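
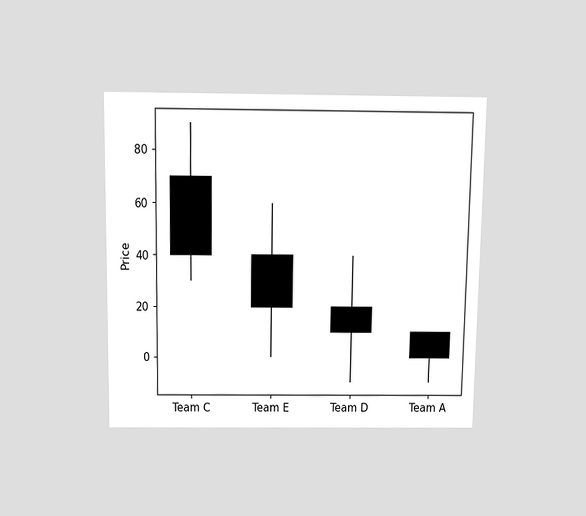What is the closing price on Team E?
The chart is viewed slightly from above. The Team E candle closes at 20.

20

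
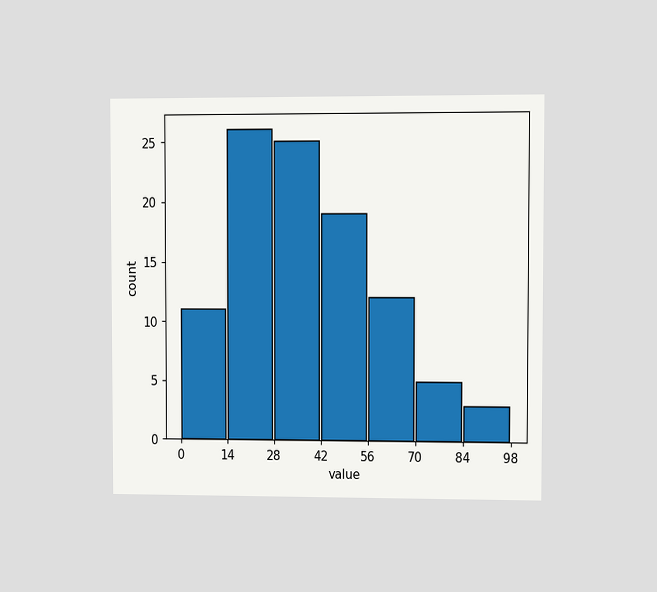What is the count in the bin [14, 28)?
26

The chart is viewed at a slight angle. The [14, 28) bin has height 26.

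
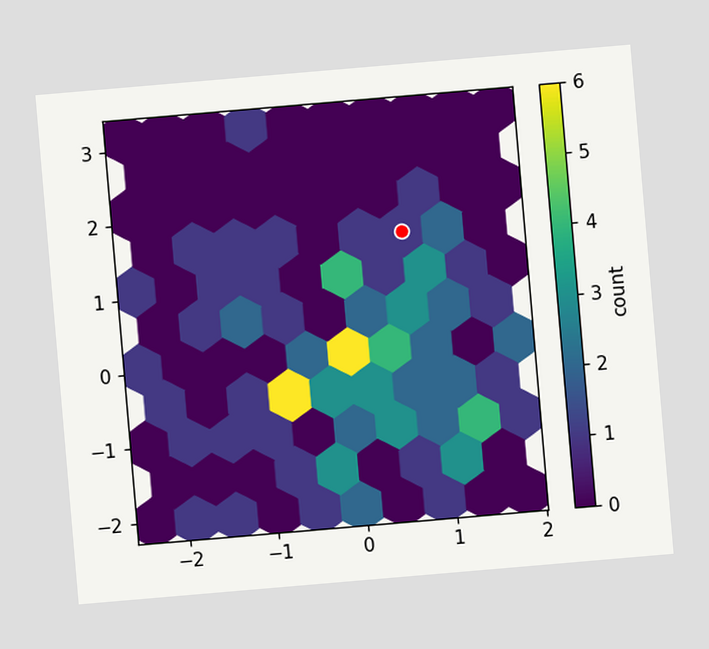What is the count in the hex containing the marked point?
The chart is tilted about 5° counter-clockwise. The marked hex reads 1 on the colorbar.

1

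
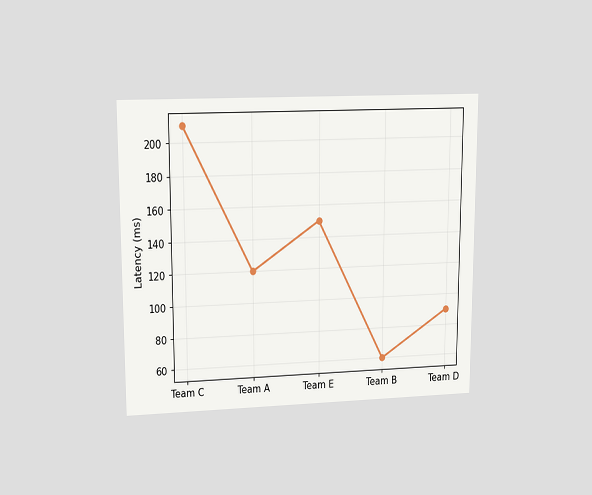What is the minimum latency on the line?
The chart is viewed at a slight angle. The lowest point is at Team B, and reading across to the y-axis gives 60ms.

60ms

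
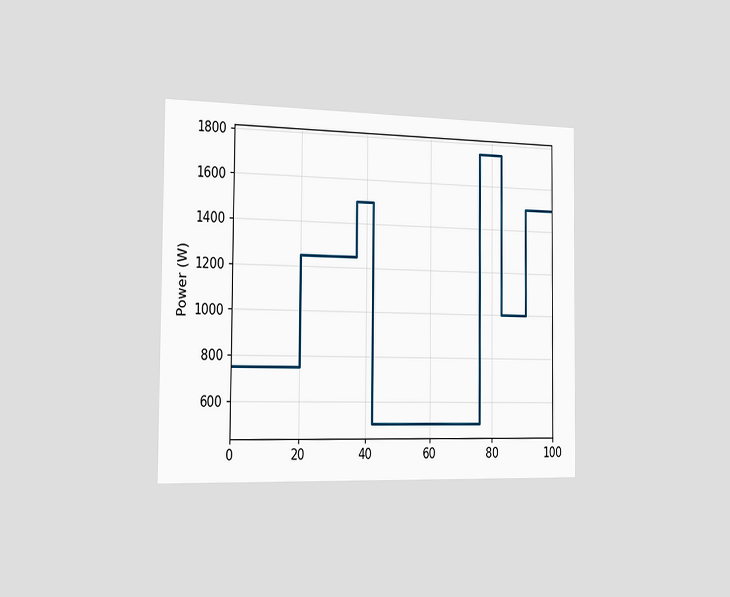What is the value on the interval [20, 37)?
The chart is viewed slightly from the left. On [20, 37) the step sits at 1250W.

1250W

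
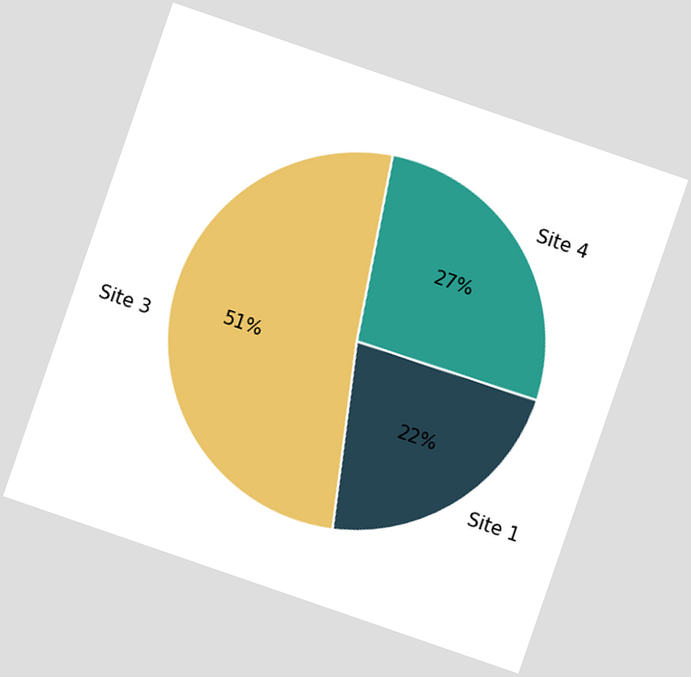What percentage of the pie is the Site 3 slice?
The chart is tilted about 19° clockwise. The Site 3 slice takes up 51% of the pie.

51%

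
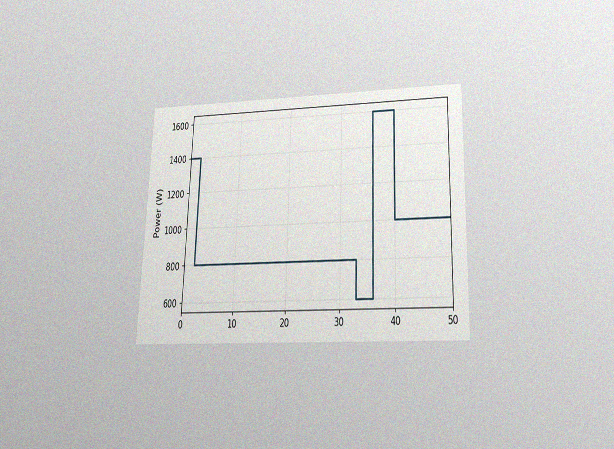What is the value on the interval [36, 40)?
The chart is viewed slightly from below, with some photo noise. On [36, 40) the step sits at 1600W.

1600W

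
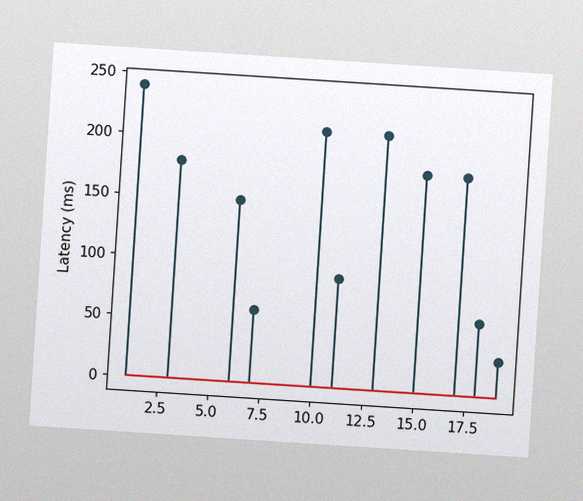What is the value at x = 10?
210ms

The chart is tilted about 4° clockwise, with some photo noise. The stem at x=10 reaches 210ms.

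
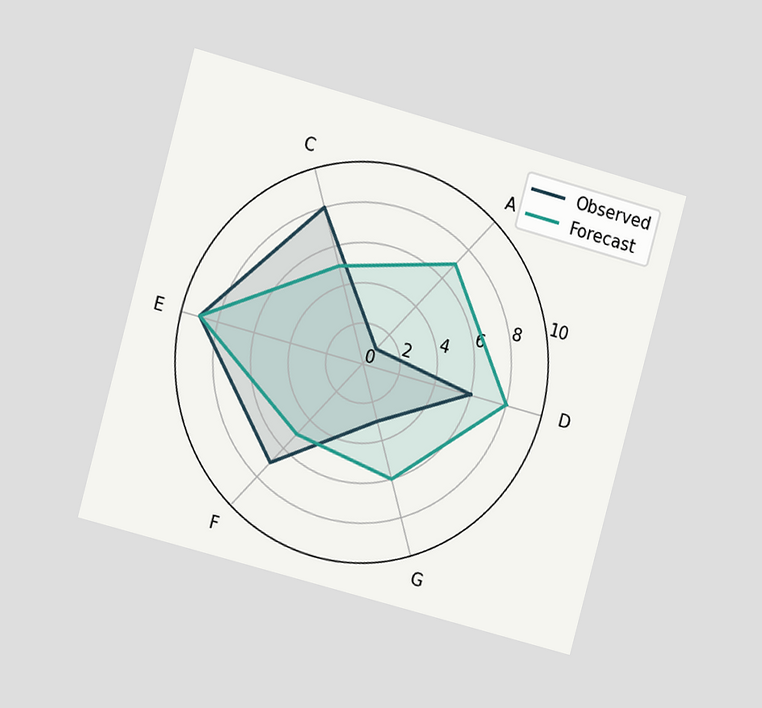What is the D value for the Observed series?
The chart is tilted about 15° clockwise and viewed at a slight angle. On the D axis, Observed reaches 6.

6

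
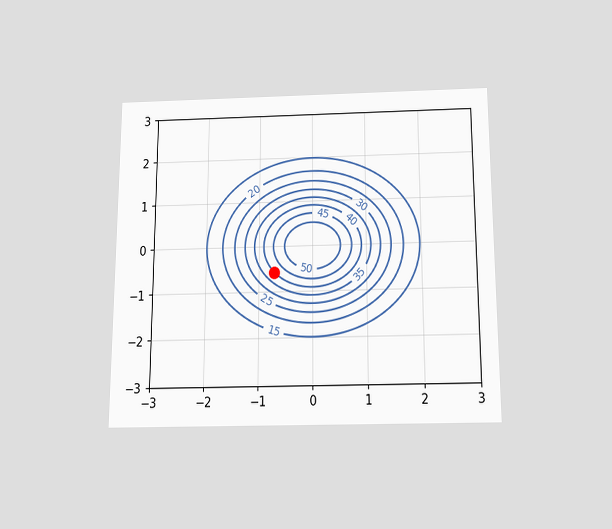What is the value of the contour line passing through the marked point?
The chart is viewed slightly from below. The marked point sits on the contour labelled 40.

40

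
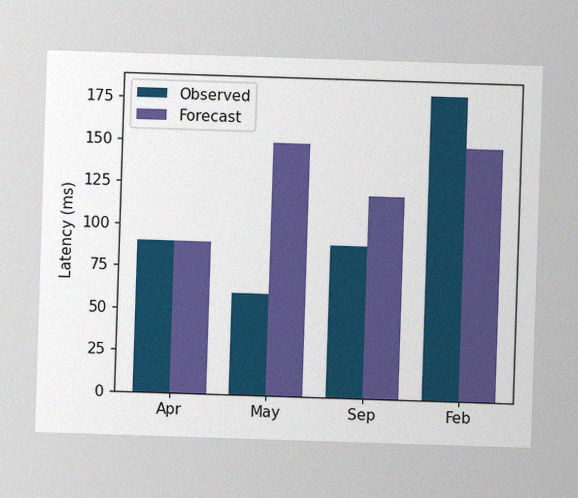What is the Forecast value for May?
The image has some photo noise and uneven lighting. The Forecast bar at May reaches 150ms on the y-axis.

150ms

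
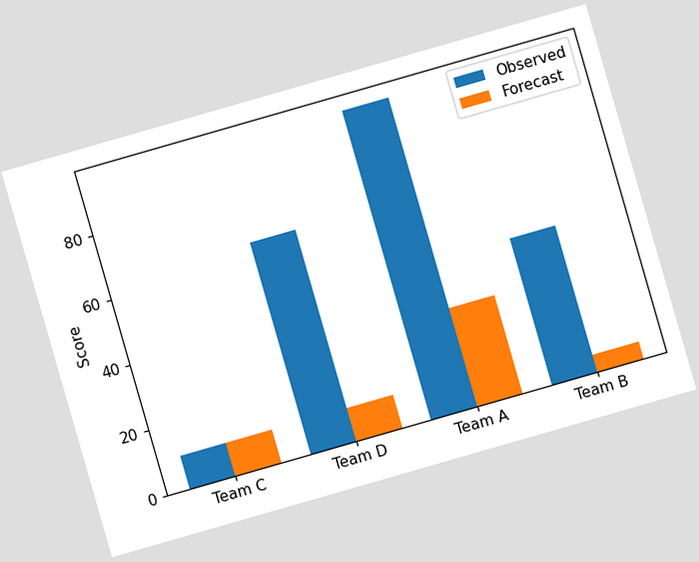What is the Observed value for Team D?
The chart is tilted about 16° counter-clockwise. The Observed bar at Team D reaches 65 on the y-axis.

65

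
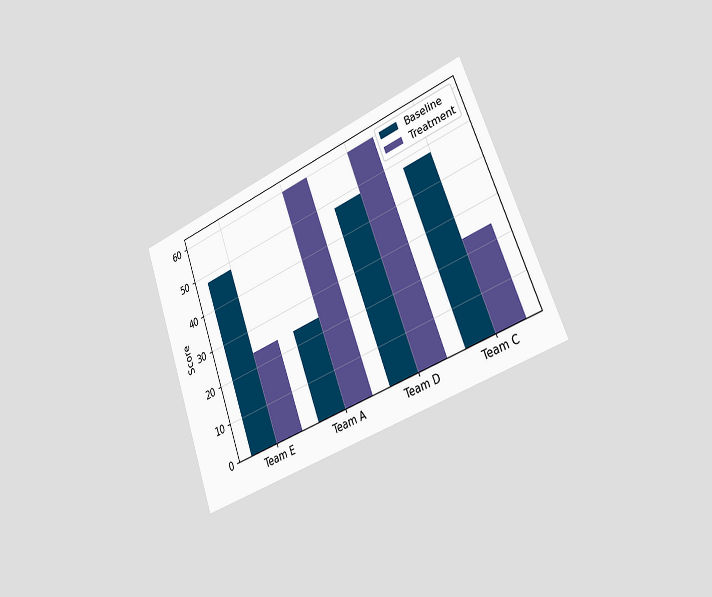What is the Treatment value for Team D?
The chart is tilted about 21° counter-clockwise and viewed slightly from the right. The Treatment bar at Team D reaches 60 on the y-axis.

60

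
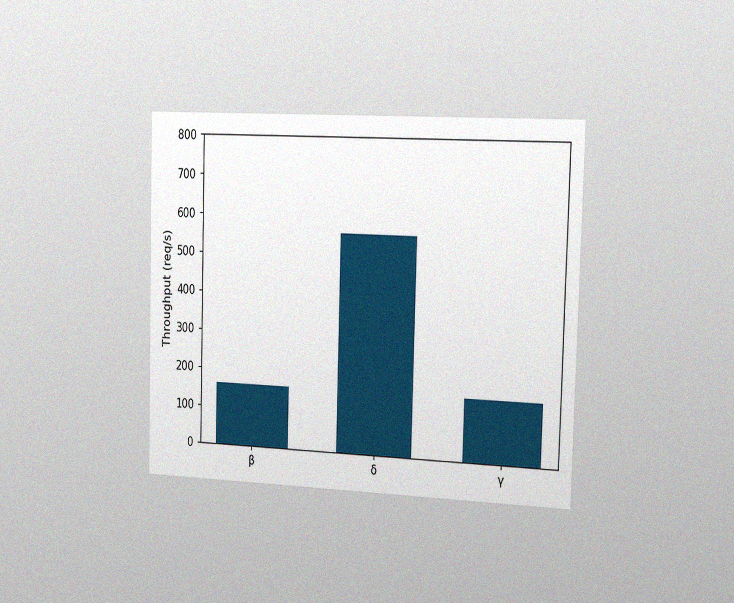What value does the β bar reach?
The chart is viewed slightly from the right, with some photo noise. Reading along the chart's y-axis, the β bar reaches 160req/s.

160req/s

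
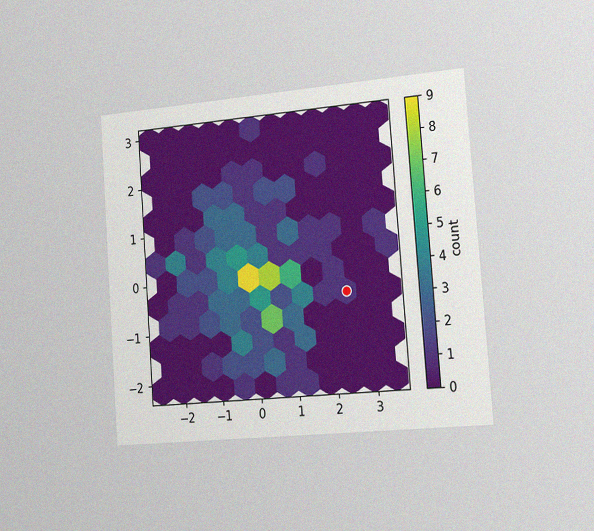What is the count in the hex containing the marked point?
The chart is tilted about 4° counter-clockwise and viewed slightly from the right, with some photo noise. The marked hex reads 1 on the colorbar.

1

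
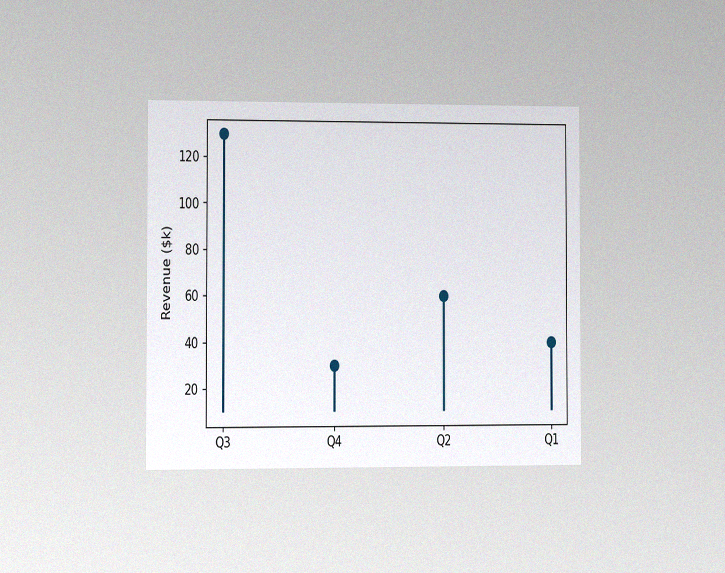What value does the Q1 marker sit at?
The chart is viewed slightly from the left, with some photo noise. The Q1 marker sits at $40k.

$40k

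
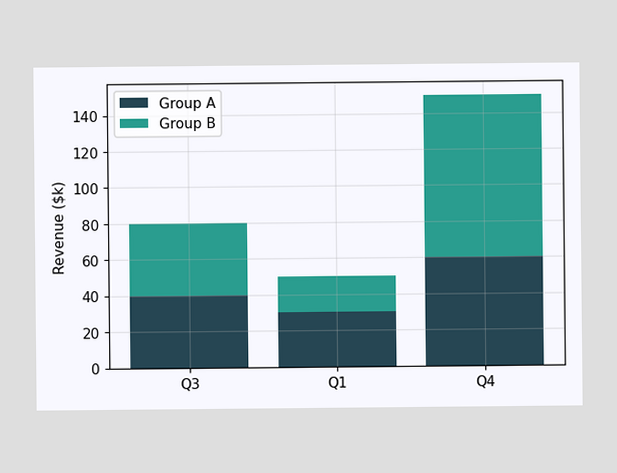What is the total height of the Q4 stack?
The Q4 stack's top reaches $150k on the y-axis.

$150k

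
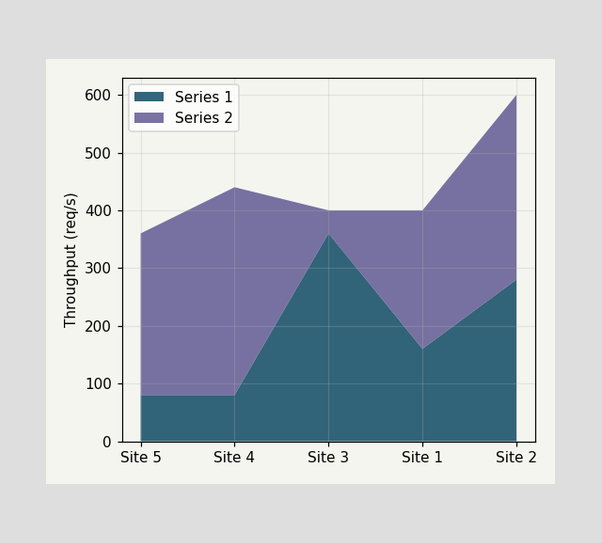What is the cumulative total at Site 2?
The stacked total at Site 2 reaches 600req/s.

600req/s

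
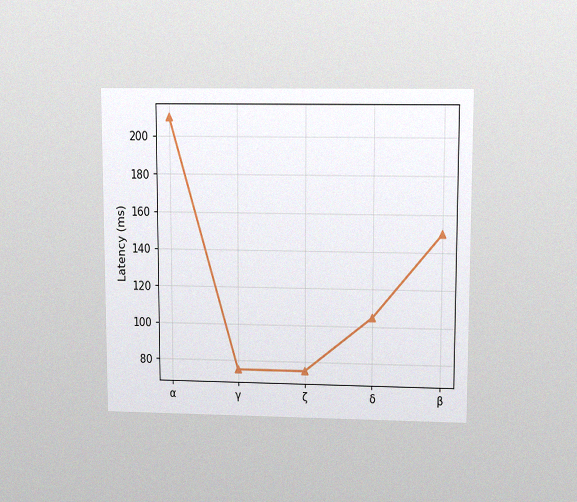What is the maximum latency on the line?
The chart is viewed at a slight angle, with some photo noise. The highest point is at α, and reading across to the y-axis gives 210ms.

210ms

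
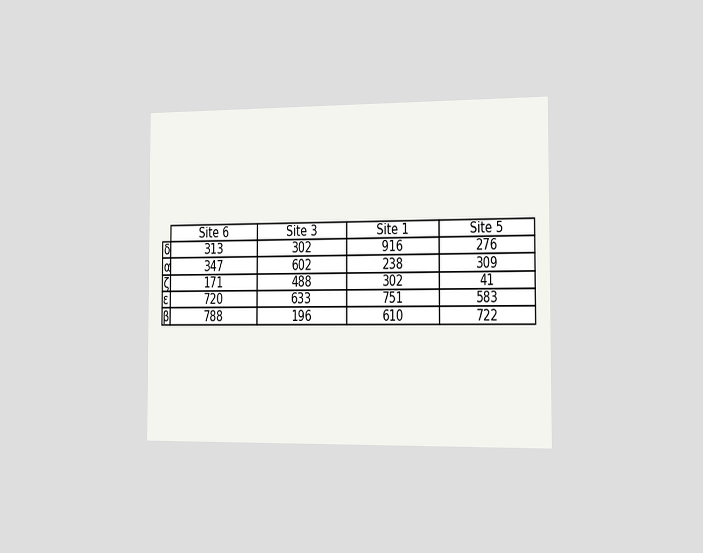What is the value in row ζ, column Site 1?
302

The chart is viewed slightly from the right. The (ζ, Site 1) cell reads 302.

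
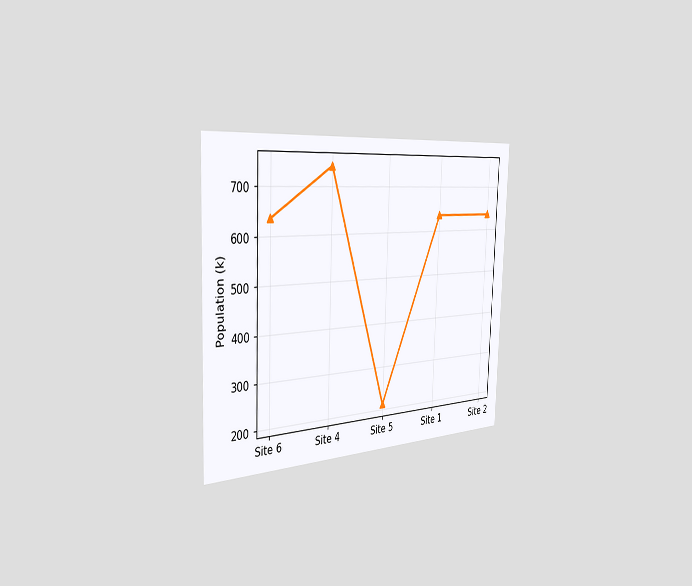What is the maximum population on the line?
The chart is tilted about 2° clockwise and viewed slightly from the left. The highest point is at Site 4, and reading across to the y-axis gives 742k.

742k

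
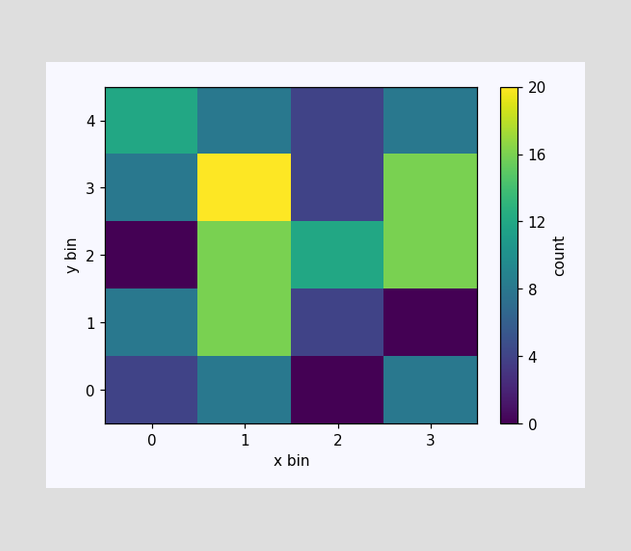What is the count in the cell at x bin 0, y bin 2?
0

Matching the cell (0, 2) against the colorbar gives 0.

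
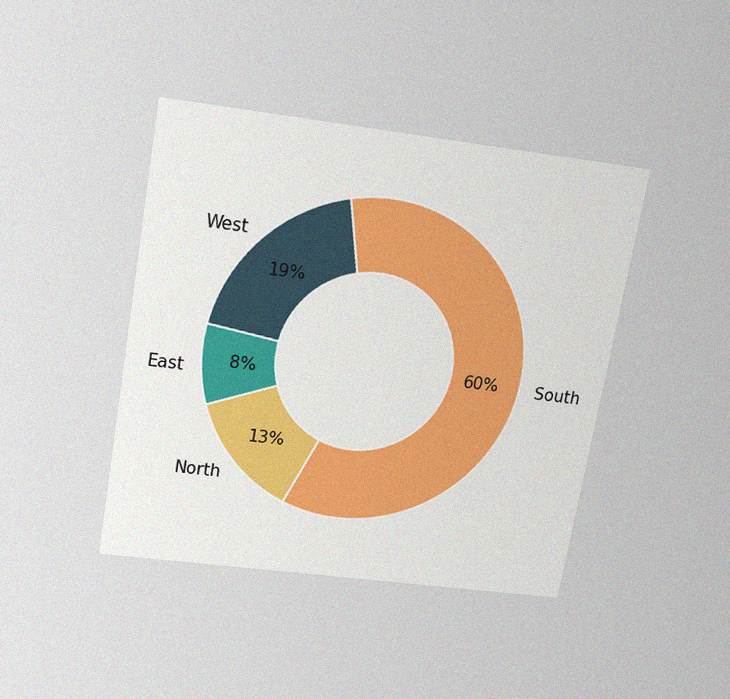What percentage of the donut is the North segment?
The chart is tilted about 10° clockwise and viewed slightly from above, with some photo noise. The North segment takes up 13% of the ring.

13%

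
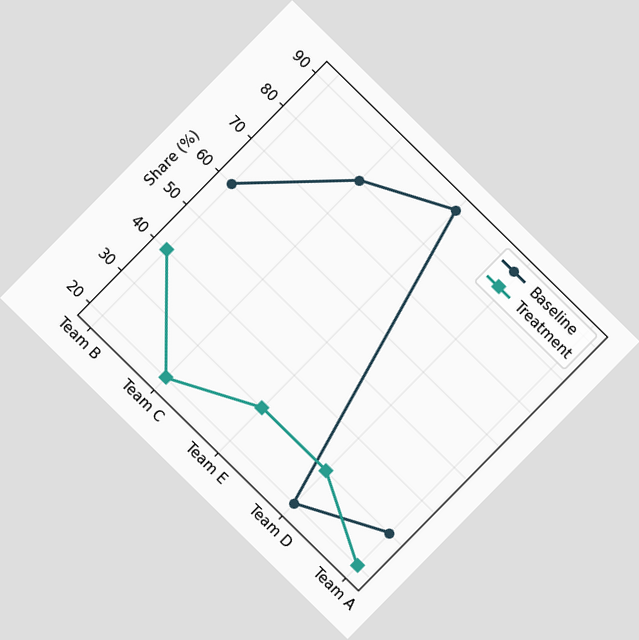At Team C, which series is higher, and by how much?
The chart is tilted about 44° clockwise. At Team C, Baseline sits above the other line by 60%.

Baseline, by 60%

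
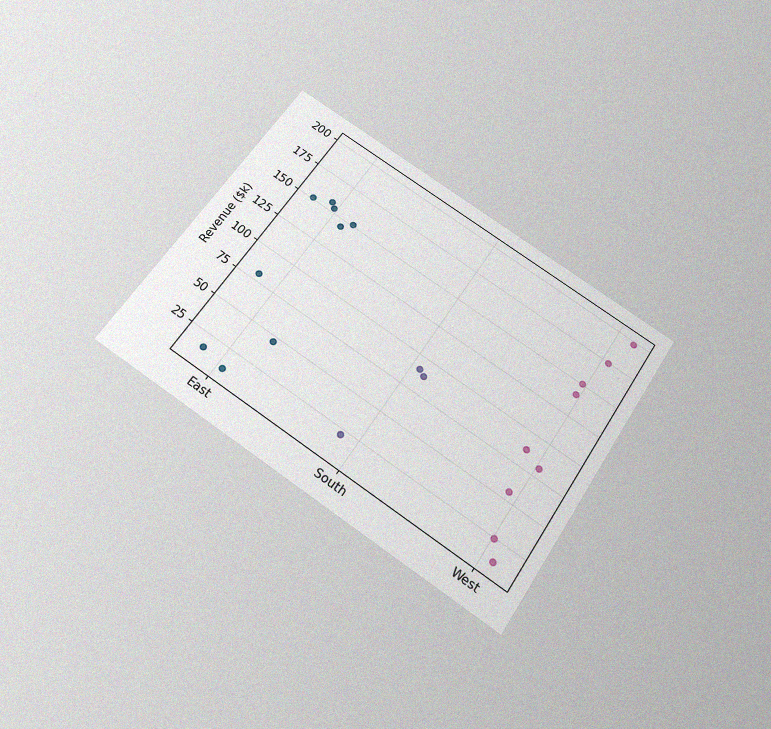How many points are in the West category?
The chart is tilted about 34° clockwise and viewed slightly from below, with some photo noise. Counting the markers in the West column gives 9.

9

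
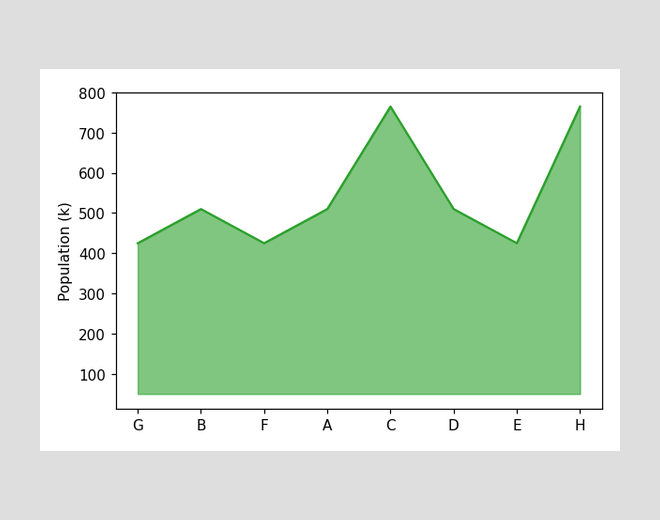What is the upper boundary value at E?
425k

At E the upper boundary is at 425k.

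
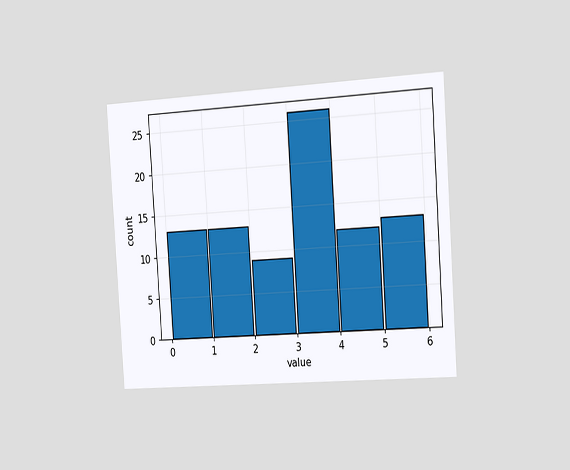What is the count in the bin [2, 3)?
The chart is tilted about 4° counter-clockwise and viewed slightly from the right. The [2, 3) bin has height 9.

9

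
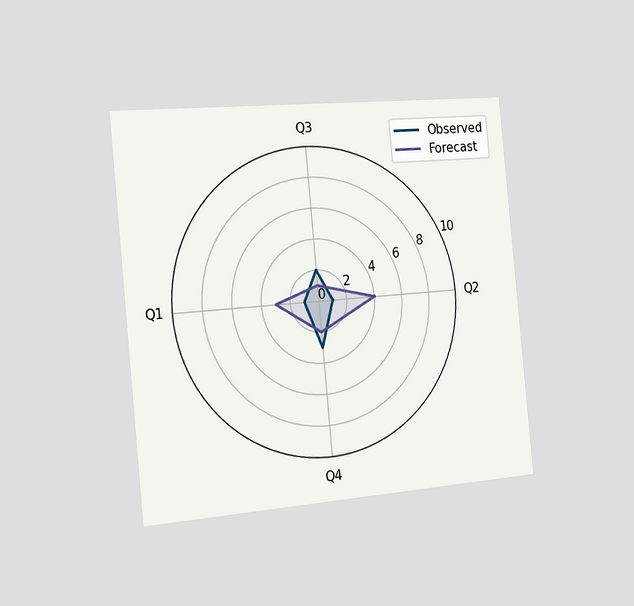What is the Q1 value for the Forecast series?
The chart is tilted about 5° counter-clockwise and viewed slightly from the left. On the Q1 axis, Forecast reaches 3.

3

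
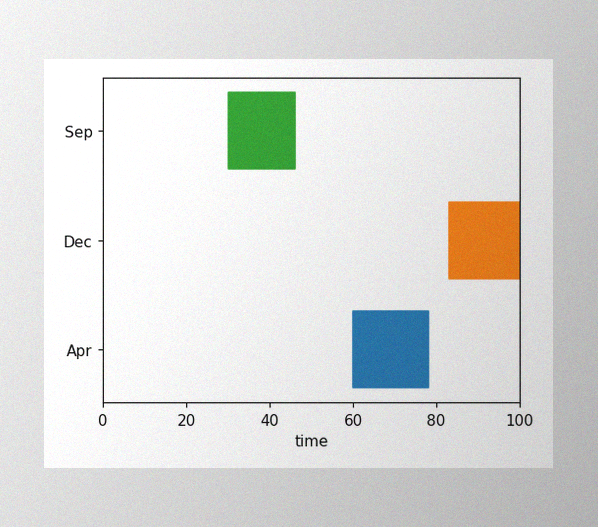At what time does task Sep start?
30

The image has some photo noise and uneven lighting. The Sep bar begins at t=30.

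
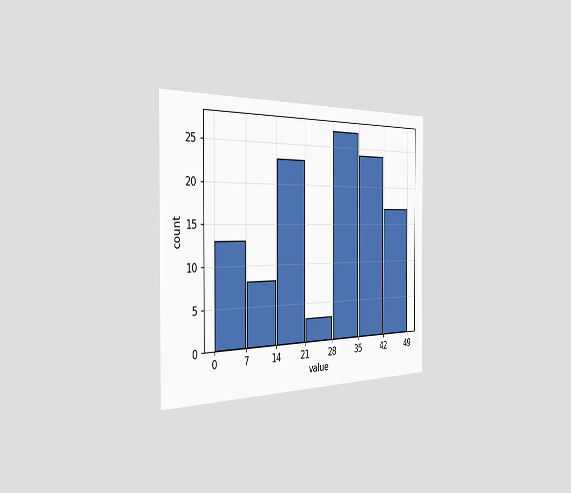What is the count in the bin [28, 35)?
The chart is viewed slightly from the left. The [28, 35) bin has height 27.

27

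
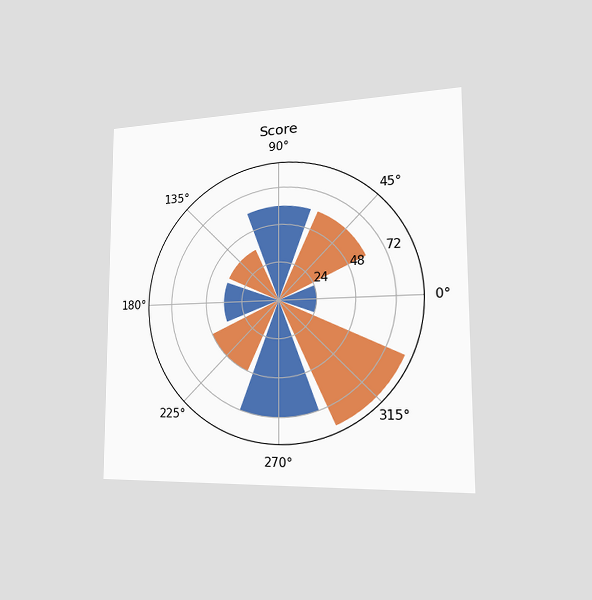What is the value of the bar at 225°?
The chart is viewed slightly from the right. The bar at 225° reaches 48 on the radial axis.

48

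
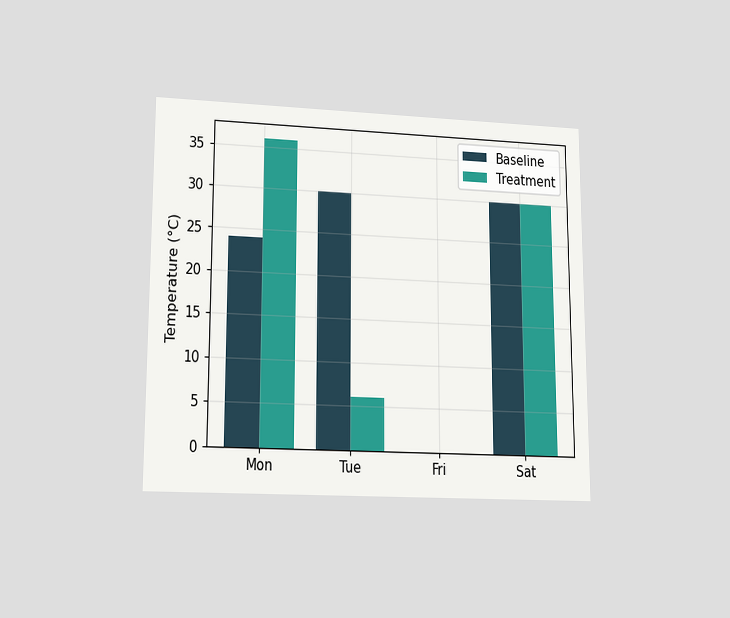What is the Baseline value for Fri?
The chart is viewed at a slight angle. The Baseline bar at Fri reaches 0°C on the y-axis.

0°C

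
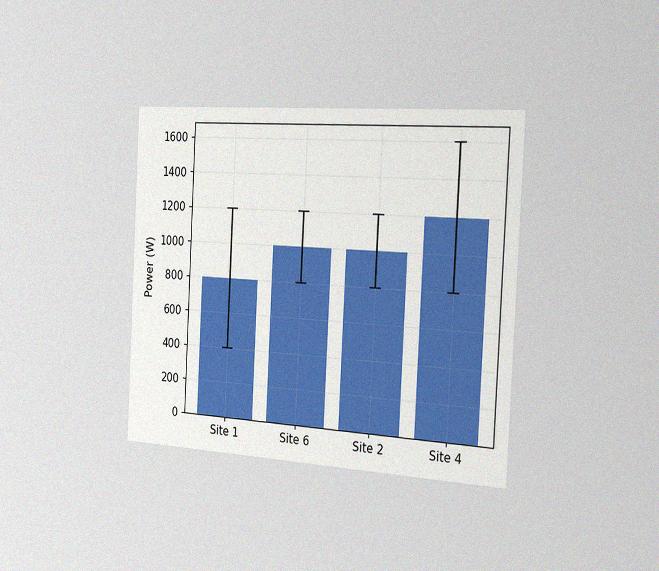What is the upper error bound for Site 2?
1200W

The chart is tilted about 3° clockwise and viewed slightly from the right, with some photo noise. The Site 2 bar's upper whisker reaches 1200W.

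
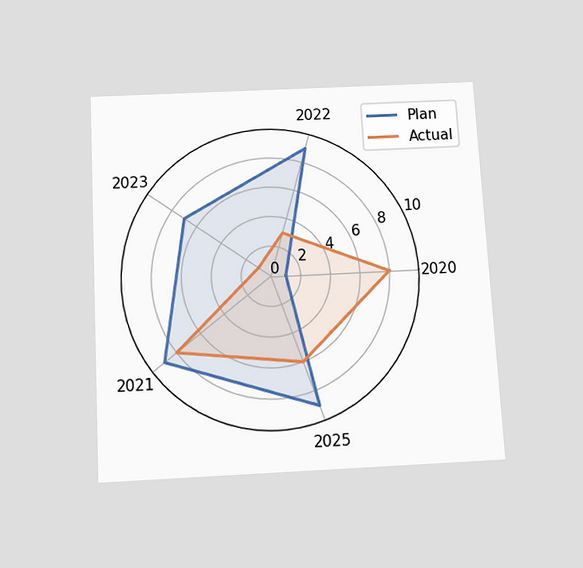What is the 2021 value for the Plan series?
9

The chart is tilted about 3° counter-clockwise and viewed slightly from below. On the 2021 axis, Plan reaches 9.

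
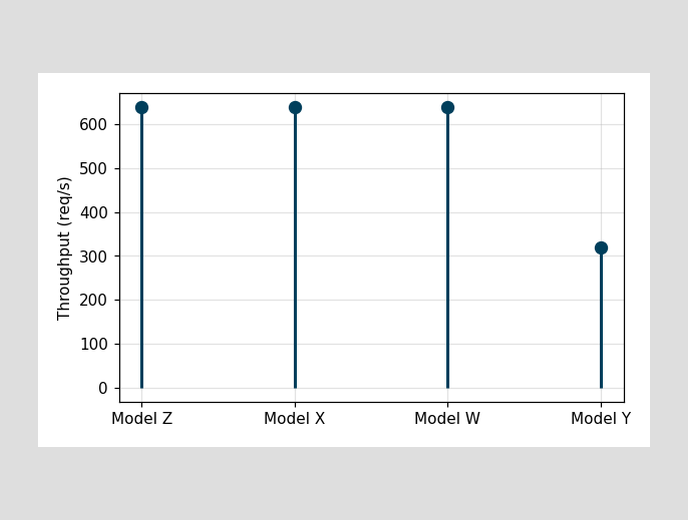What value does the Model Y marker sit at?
The Model Y marker sits at 320req/s.

320req/s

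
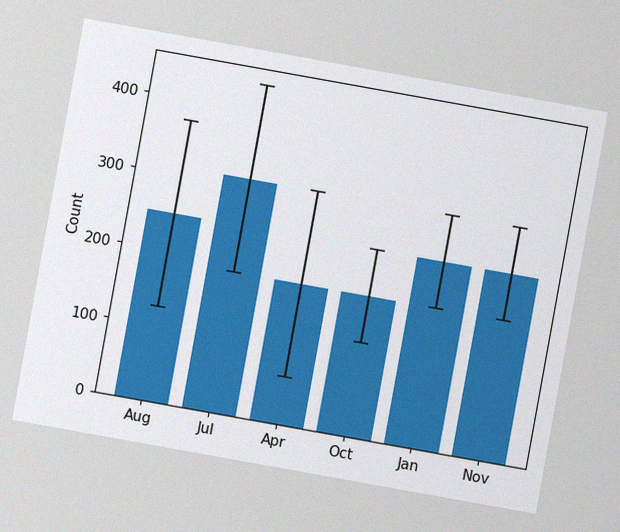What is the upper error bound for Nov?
The chart is tilted about 10° clockwise, with some photo noise. The Nov bar's upper whisker reaches 310.

310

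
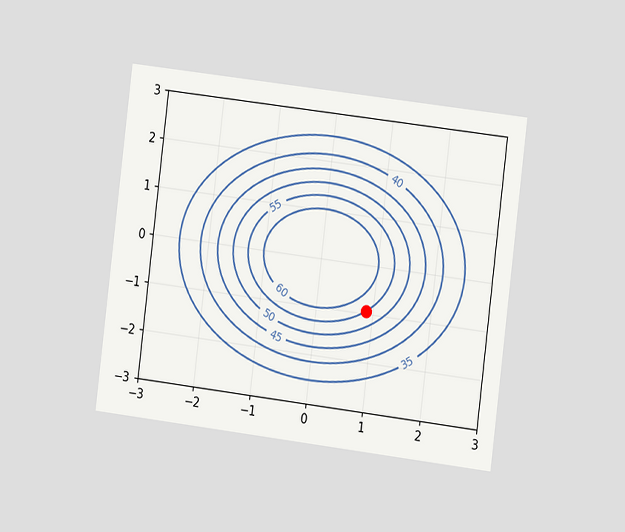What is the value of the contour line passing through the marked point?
55

The chart is tilted about 7° clockwise and viewed at a slight angle. The marked point sits on the contour labelled 55.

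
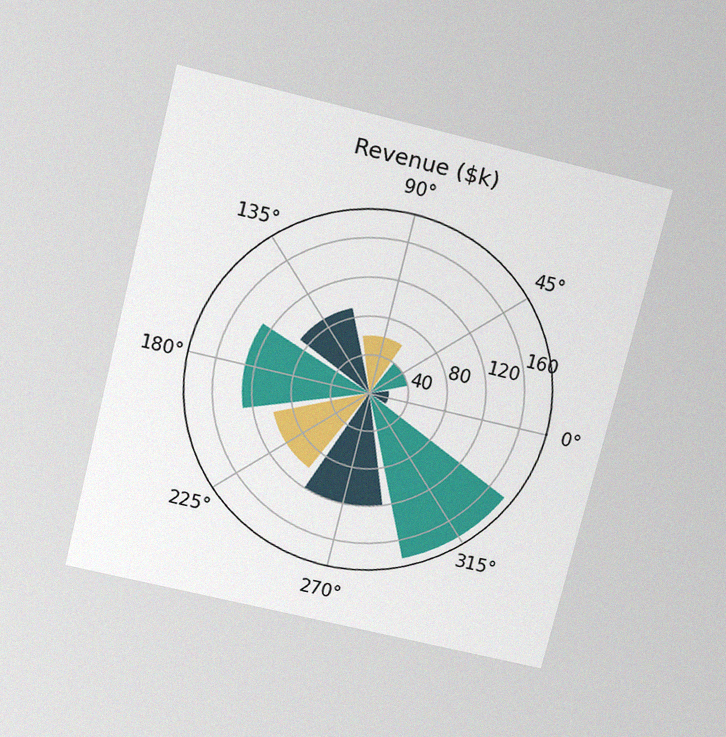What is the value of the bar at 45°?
The chart is tilted about 14° clockwise and viewed slightly from above, with some photo noise. The bar at 45° reaches $40k on the radial axis.

$40k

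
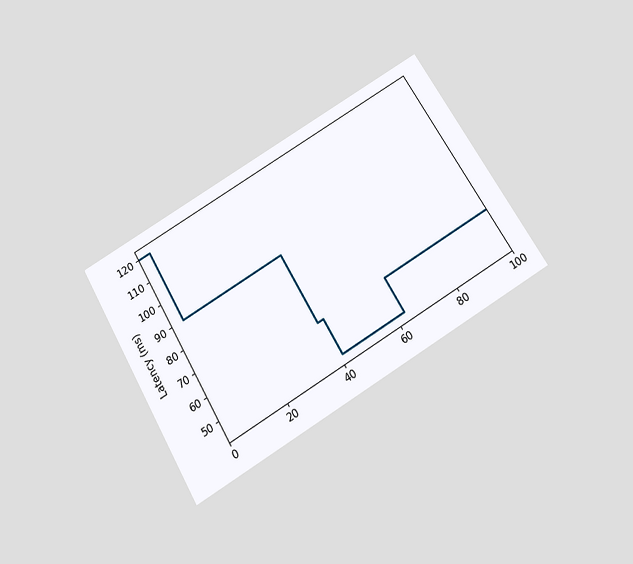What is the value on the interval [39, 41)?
The chart is tilted about 31° counter-clockwise and viewed slightly from below. On [39, 41) the step sits at 60ms.

60ms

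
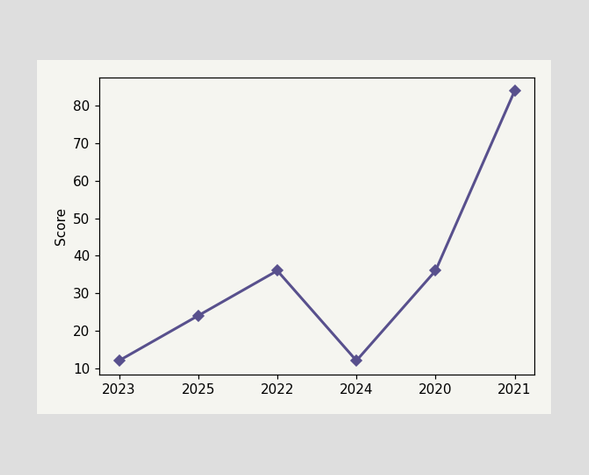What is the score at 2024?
At 2024, the line is at 12.

12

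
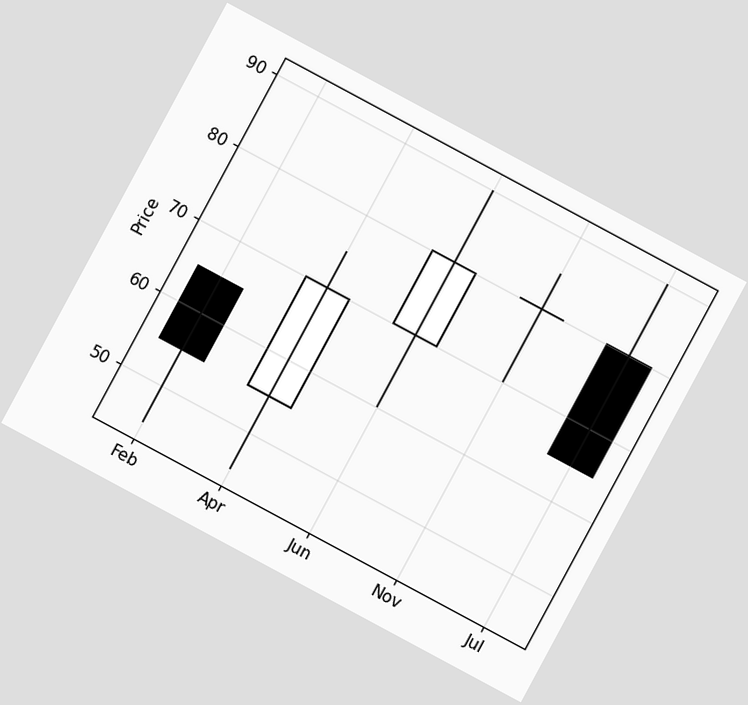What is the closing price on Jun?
80

The chart is tilted about 28° clockwise. The Jun candle closes at 80.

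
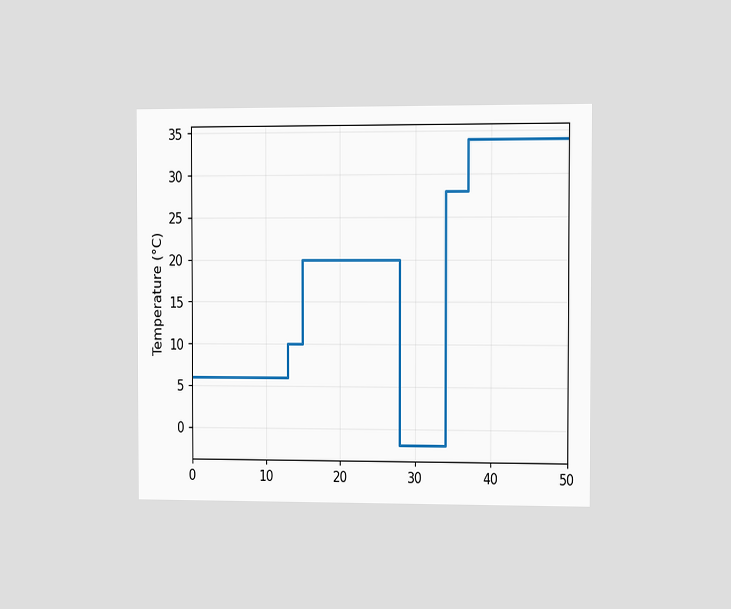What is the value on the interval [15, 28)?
The chart is viewed slightly from the right. On [15, 28) the step sits at 20°C.

20°C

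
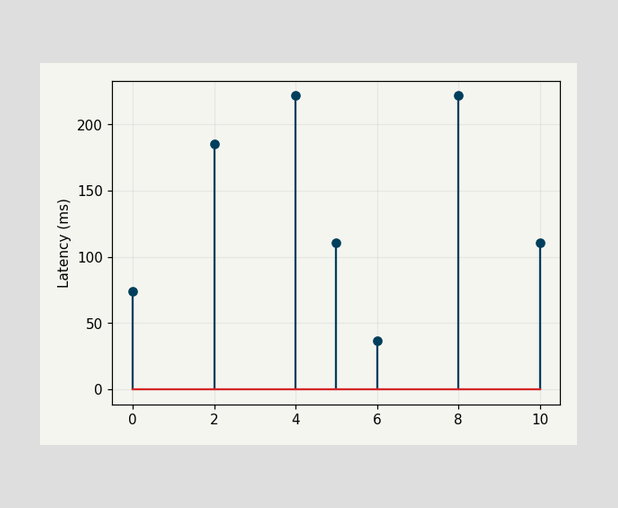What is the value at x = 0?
74ms

The stem at x=0 reaches 74ms.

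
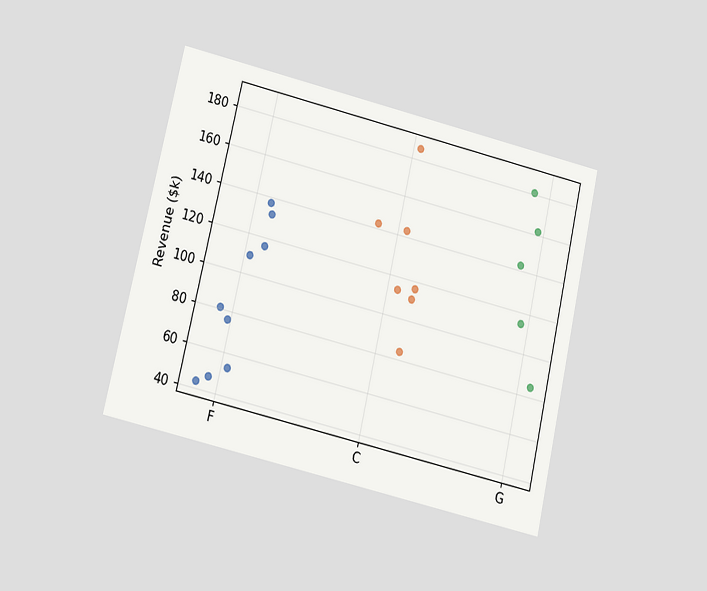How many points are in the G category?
The chart is tilted about 13° clockwise and viewed slightly from below. Counting the markers in the G column gives 5.

5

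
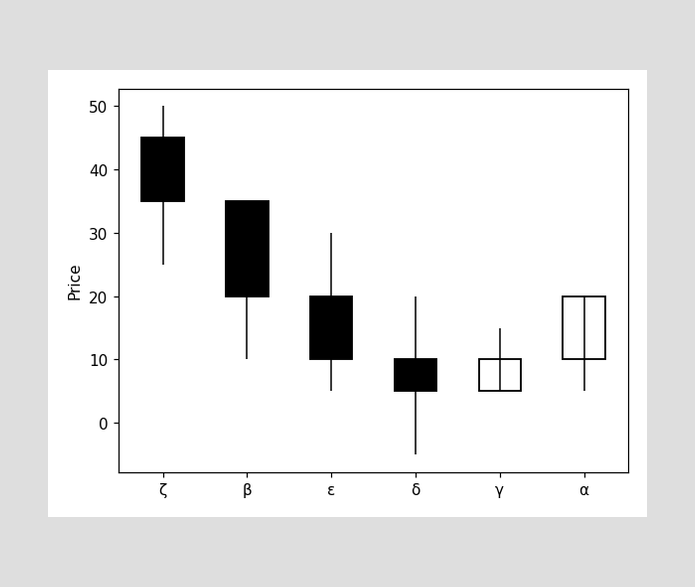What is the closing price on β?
20

The β candle closes at 20.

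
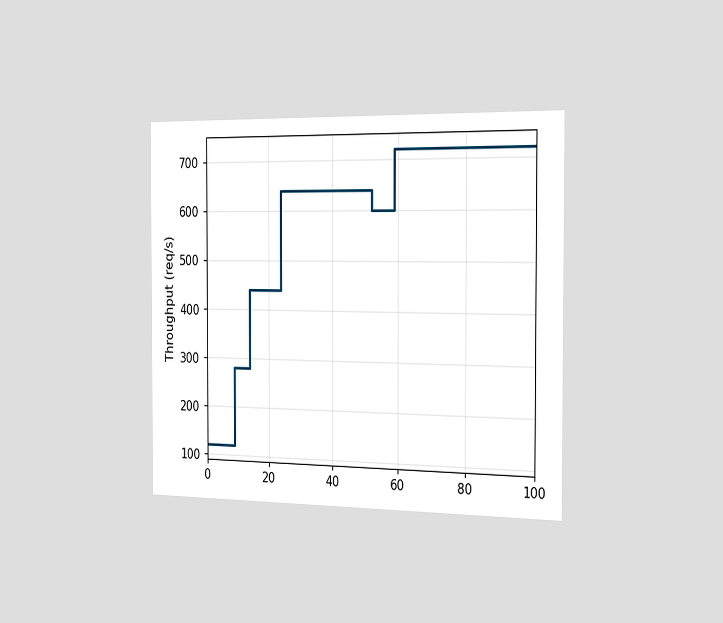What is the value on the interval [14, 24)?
The chart is viewed slightly from the right. On [14, 24) the step sits at 440req/s.

440req/s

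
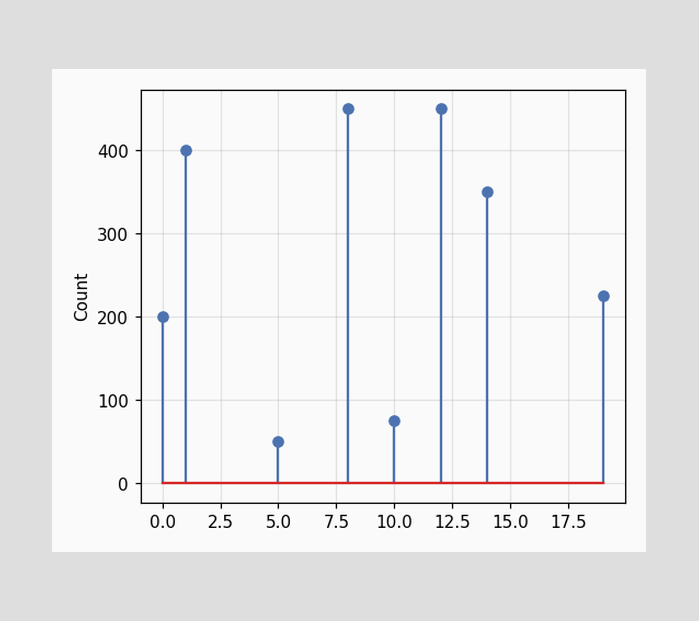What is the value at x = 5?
The stem at x=5 reaches 50.

50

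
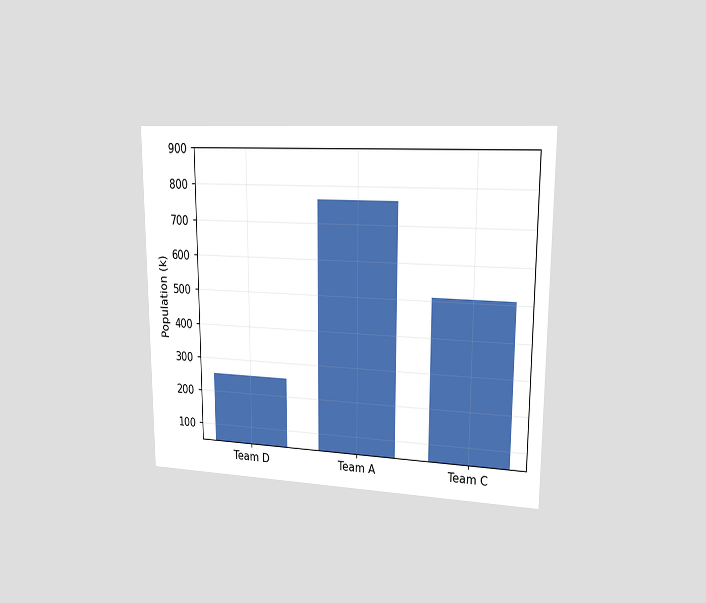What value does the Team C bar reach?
The chart is viewed slightly from the right. Reading along the chart's y-axis, the Team C bar reaches 510k.

510k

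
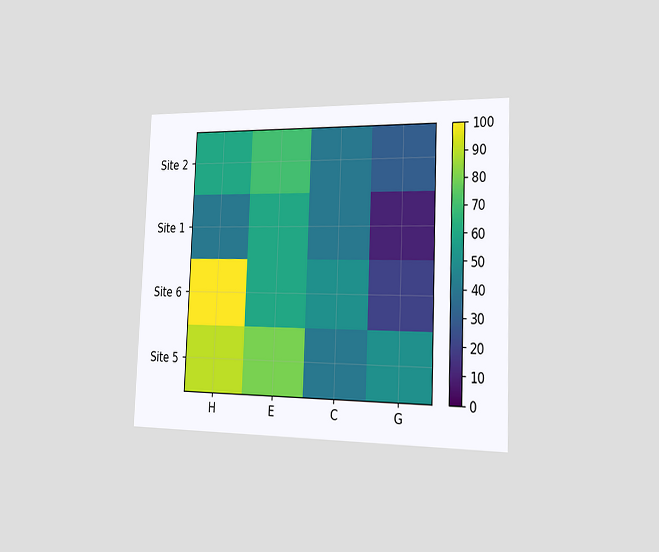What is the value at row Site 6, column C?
The chart is tilted about 2° clockwise and viewed slightly from the right. Matching cell (Site 6, C) against the colorbar gives 50.

50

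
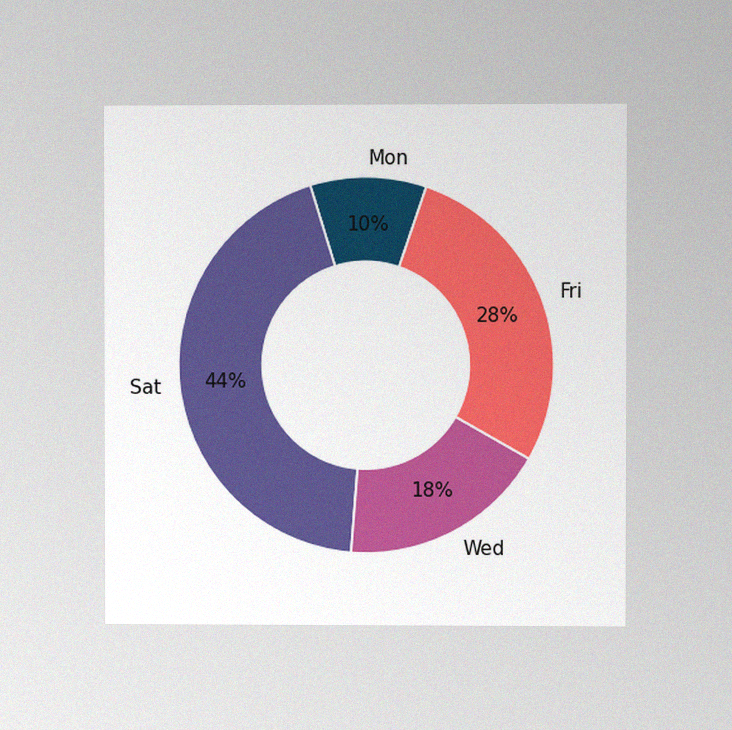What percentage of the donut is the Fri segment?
The chart is viewed at a slight angle, with some photo noise. The Fri segment takes up 28% of the ring.

28%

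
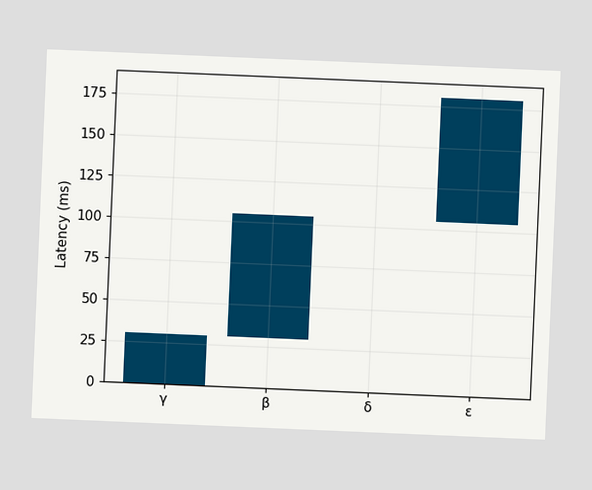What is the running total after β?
105ms

The chart is tilted about 2° clockwise. After β the running total reaches 105ms.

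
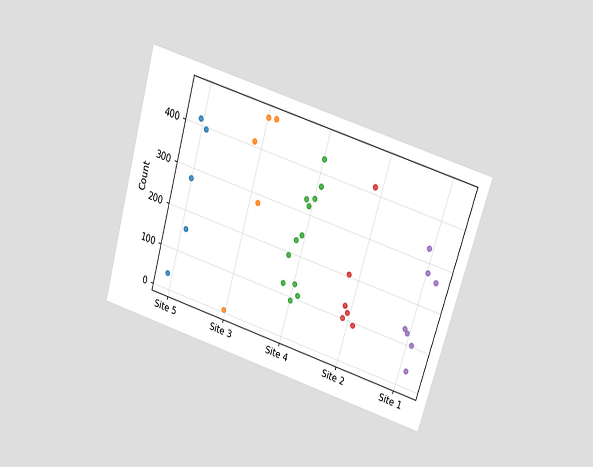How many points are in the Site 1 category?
The chart is tilted about 17° clockwise and viewed slightly from above. Counting the markers in the Site 1 column gives 7.

7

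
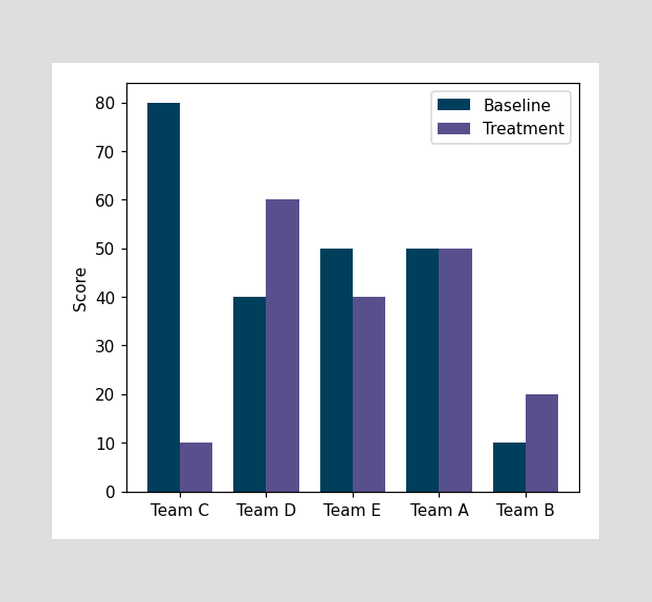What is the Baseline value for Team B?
10

The Baseline bar at Team B reaches 10 on the y-axis.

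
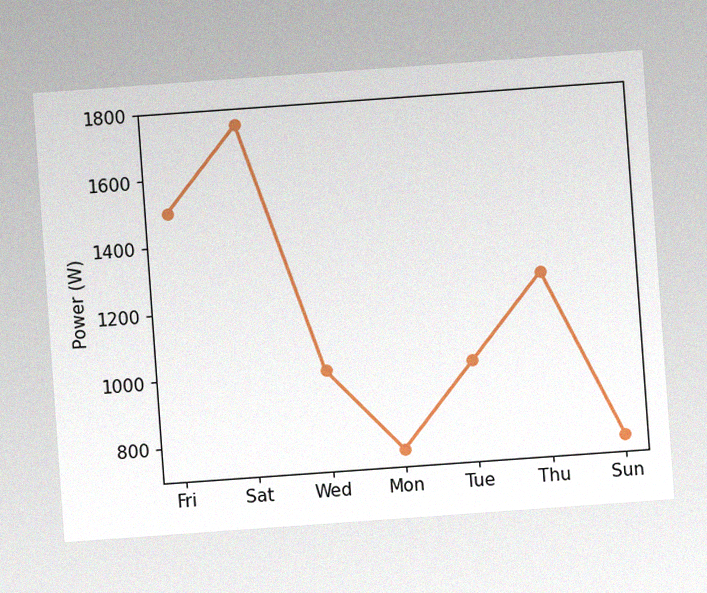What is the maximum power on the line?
The chart is tilted about 4° counter-clockwise, with some photo noise. The highest point is at Sat, and reading across to the y-axis gives 1750W.

1750W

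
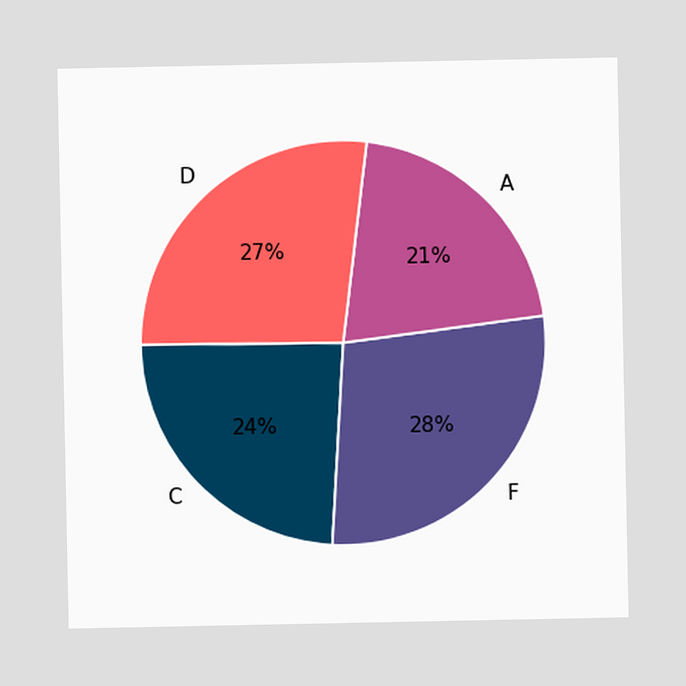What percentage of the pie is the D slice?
27%

The D slice takes up 27% of the pie.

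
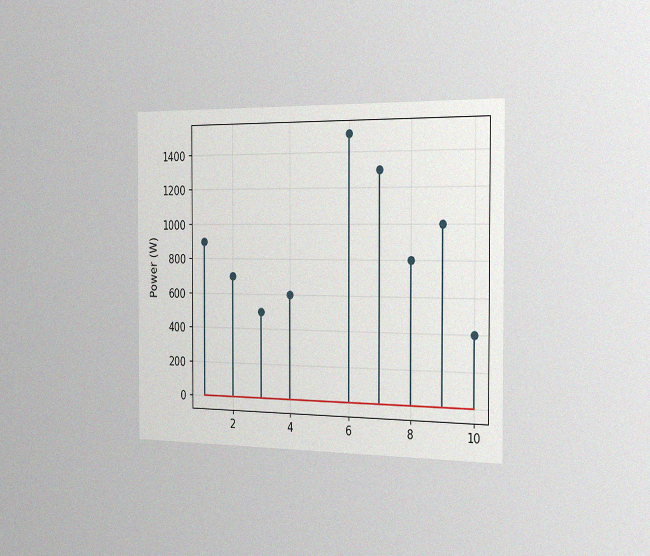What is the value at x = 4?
600W

The chart is viewed slightly from the right, with some photo noise. The stem at x=4 reaches 600W.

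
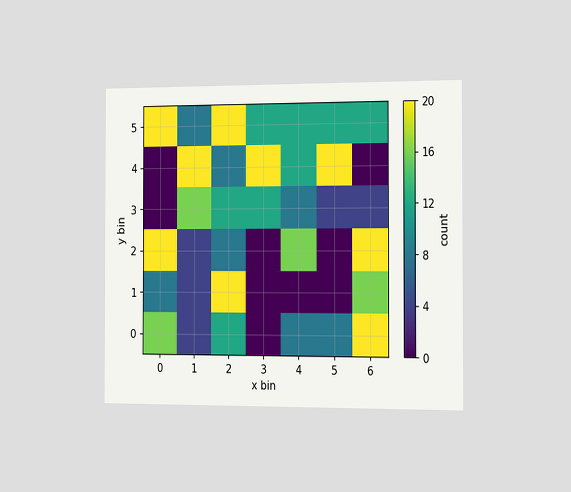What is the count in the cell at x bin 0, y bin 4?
The chart is viewed slightly from the right. Matching the cell (0, 4) against the colorbar gives 0.

0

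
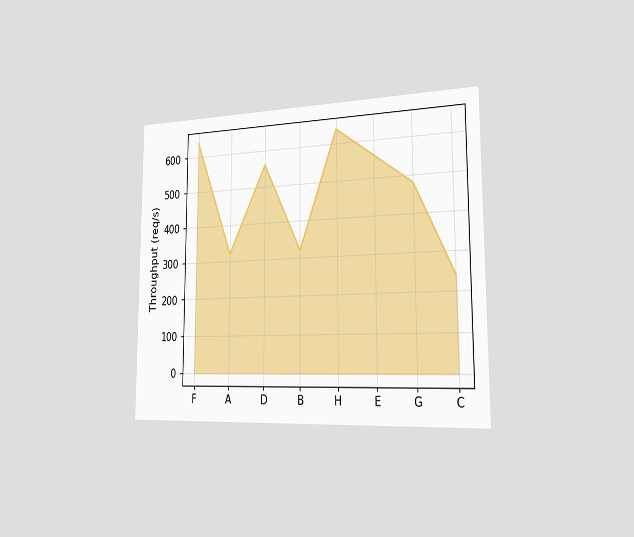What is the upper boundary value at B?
320req/s

The chart is viewed slightly from the right. At B the upper boundary is at 320req/s.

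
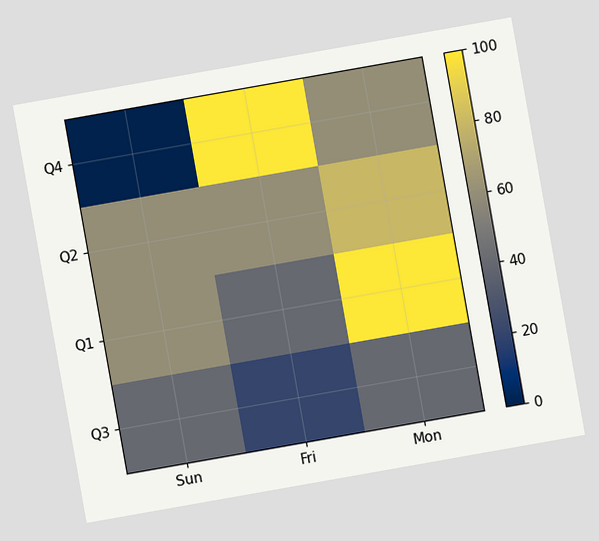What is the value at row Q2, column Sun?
The chart is tilted about 10° counter-clockwise. Matching cell (Q2, Sun) against the colorbar gives 60.

60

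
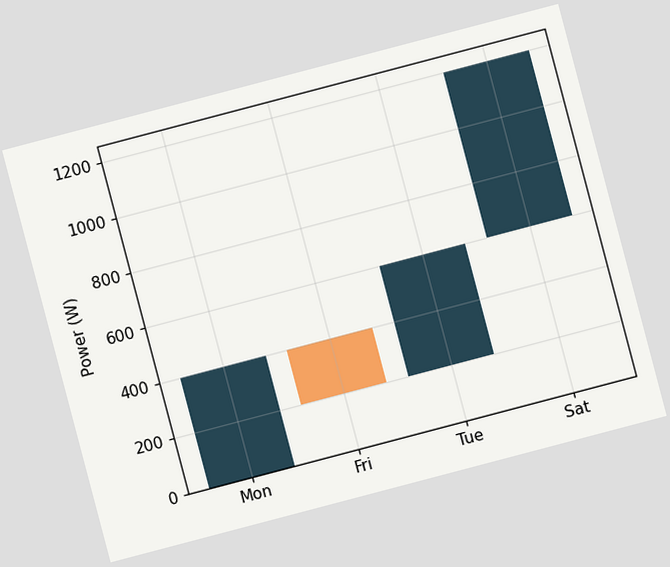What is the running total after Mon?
The chart is tilted about 15° counter-clockwise. After Mon the running total reaches 400W.

400W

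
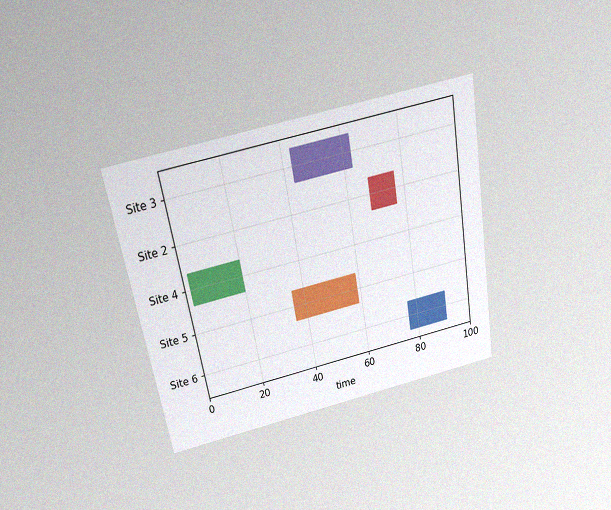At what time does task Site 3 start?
43

The chart is tilted about 10° counter-clockwise and viewed slightly from above, with some photo noise. The Site 3 bar begins at t=43.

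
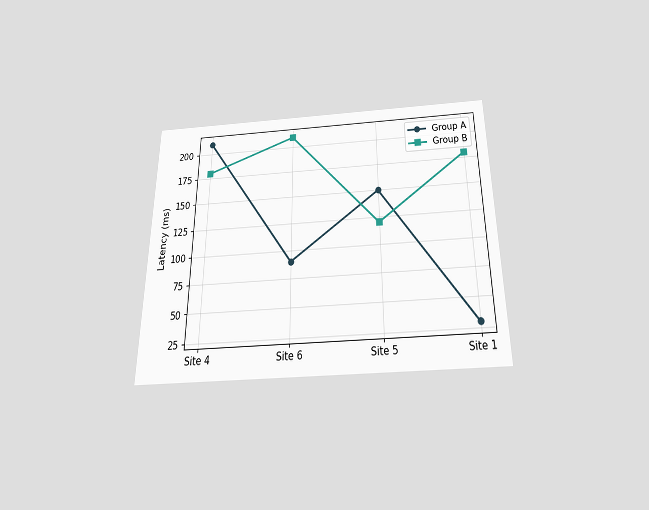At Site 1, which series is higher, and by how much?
Group B, by 150ms

The chart is viewed slightly from below. At Site 1, Group B sits above the other line by 150ms.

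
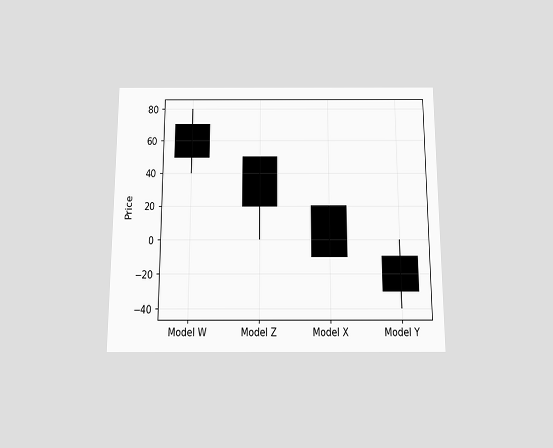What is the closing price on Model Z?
20

The chart is viewed slightly from below. The Model Z candle closes at 20.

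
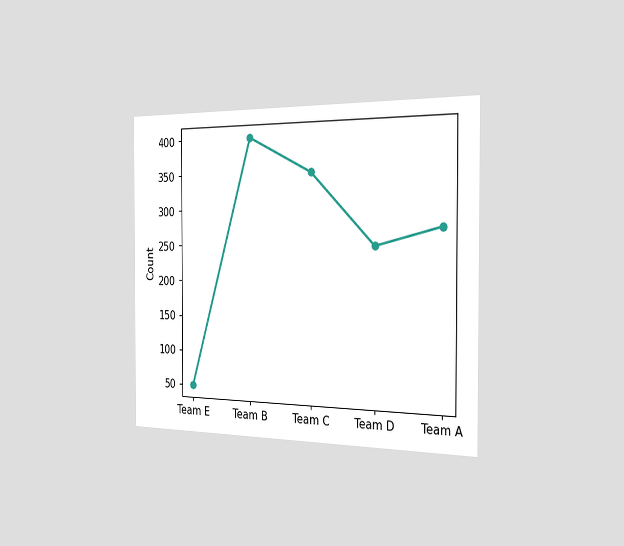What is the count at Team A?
275

The chart is viewed slightly from the right. At Team A, the line is at 275.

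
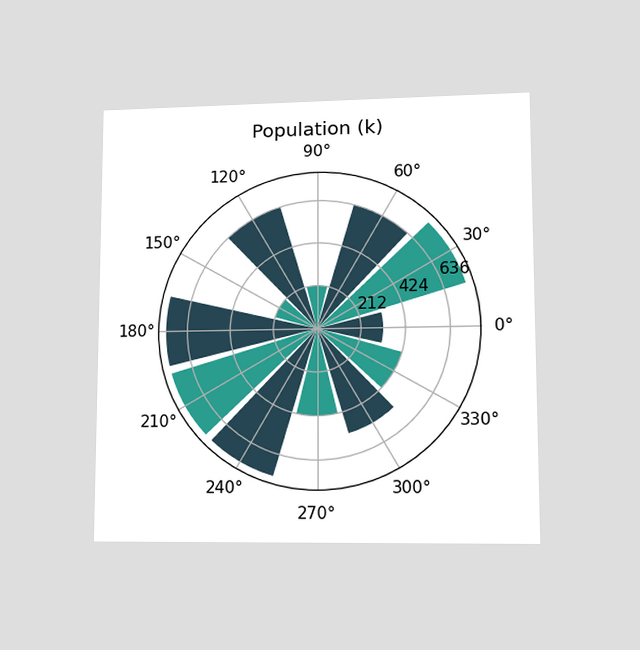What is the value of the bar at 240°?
The chart is viewed at a slight angle. The bar at 240° reaches 742k on the radial axis.

742k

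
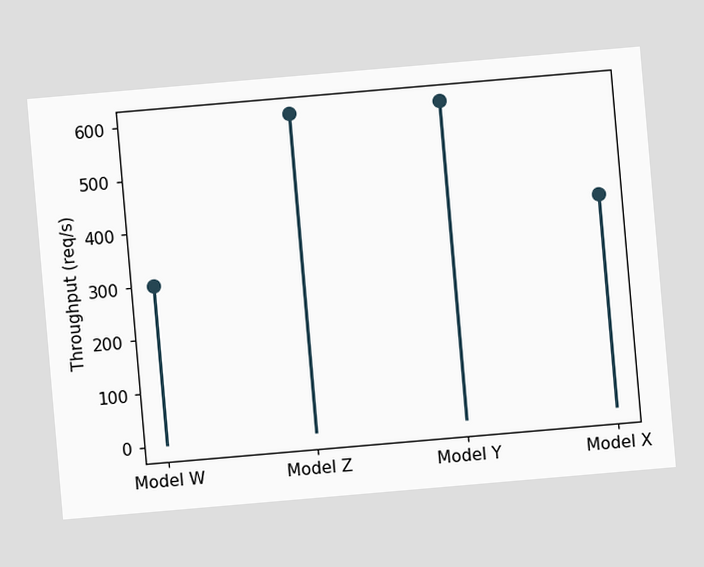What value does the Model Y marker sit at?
600req/s

The chart is tilted about 5° counter-clockwise. The Model Y marker sits at 600req/s.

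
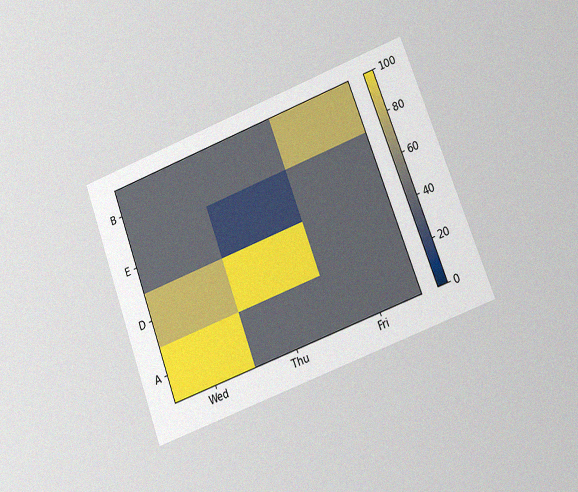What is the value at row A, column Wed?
100

The chart is tilted about 21° counter-clockwise and viewed at a slight angle, with some photo noise. Matching cell (A, Wed) against the colorbar gives 100.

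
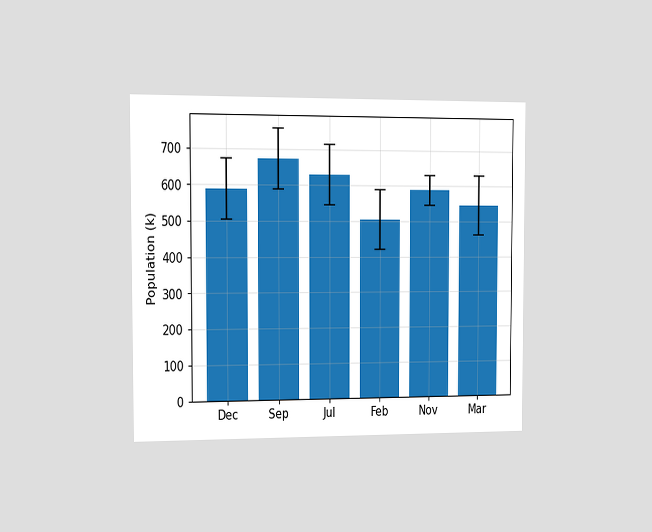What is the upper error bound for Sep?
756k

The chart is viewed at a slight angle. The Sep bar's upper whisker reaches 756k.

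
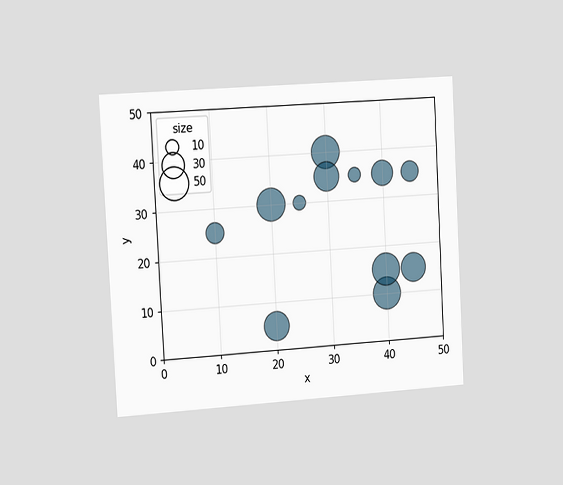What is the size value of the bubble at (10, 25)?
20

The chart is tilted about 3° counter-clockwise and viewed slightly from the left. Matching the bubble at (10, 25) against the size legend gives 20.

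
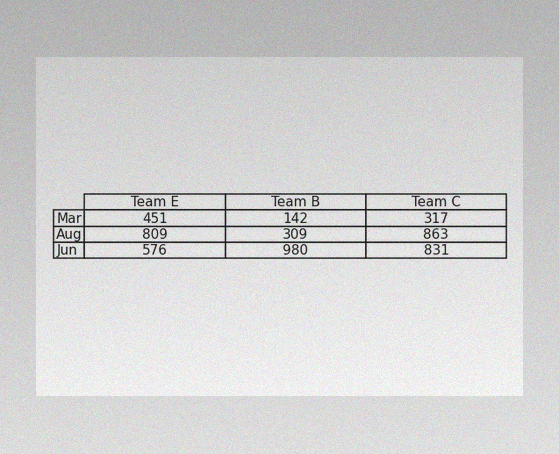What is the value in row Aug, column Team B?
309

The image has some photo noise and uneven lighting. The (Aug, Team B) cell reads 309.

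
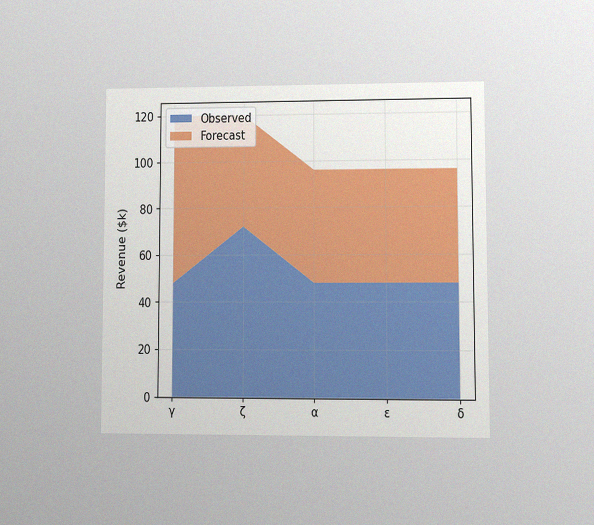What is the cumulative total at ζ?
The chart is viewed at a slight angle, with some photo noise. The stacked total at ζ reaches $120k.

$120k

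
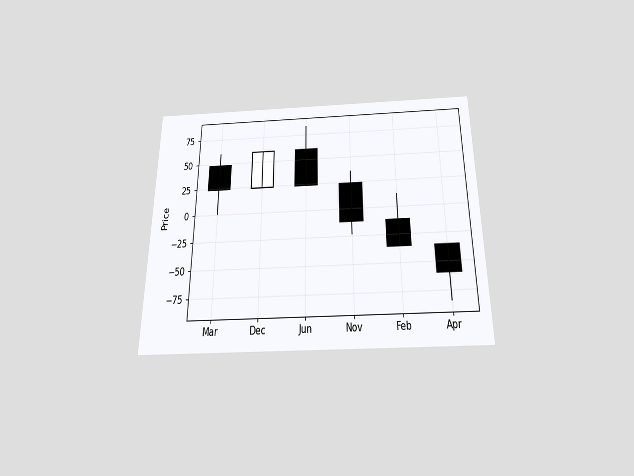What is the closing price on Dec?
The chart is viewed slightly from below. The Dec candle closes at 60.

60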